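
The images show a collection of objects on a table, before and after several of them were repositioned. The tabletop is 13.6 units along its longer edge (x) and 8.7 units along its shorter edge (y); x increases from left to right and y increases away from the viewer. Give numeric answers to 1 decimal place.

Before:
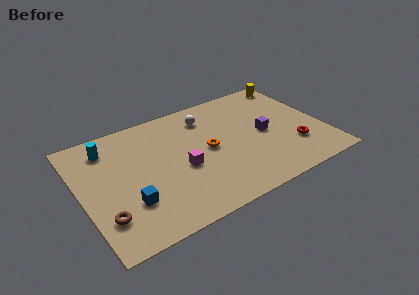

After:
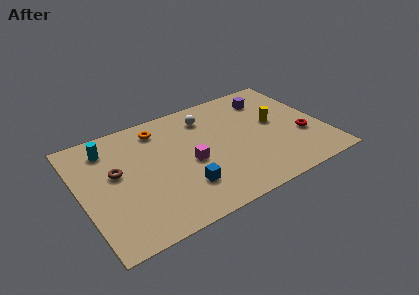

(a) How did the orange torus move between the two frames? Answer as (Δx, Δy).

(-2.4, 2.8)

From the two frames, the orange torus sits at roughly (7.1, 4.4) before and (4.7, 7.2) after.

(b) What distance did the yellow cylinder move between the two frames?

3.4

From (12.7, 7.7) to (11.0, 4.8), the yellow cylinder covered √(1.7² + 2.9²) ≈ 3.4 units.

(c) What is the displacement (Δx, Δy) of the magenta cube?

(0.5, 0.2)

From the two frames, the magenta cube sits at roughly (5.5, 3.7) before and (6.0, 3.9) after.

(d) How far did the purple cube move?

2.8

From (10.3, 4.2) to (11.0, 6.9), the purple cube covered √(0.7² + 2.7²) ≈ 2.8 units.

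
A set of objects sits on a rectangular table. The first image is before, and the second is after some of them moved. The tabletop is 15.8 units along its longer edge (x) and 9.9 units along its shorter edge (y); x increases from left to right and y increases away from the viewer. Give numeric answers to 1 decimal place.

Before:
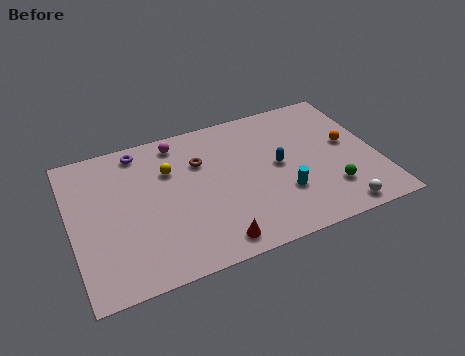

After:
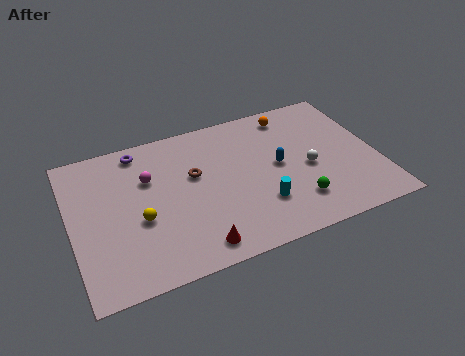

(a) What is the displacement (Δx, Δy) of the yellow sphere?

(-1.8, -2.8)

From the two frames, the yellow sphere sits at roughly (5.2, 6.8) before and (3.4, 4.0) after.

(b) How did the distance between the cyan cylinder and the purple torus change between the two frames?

-0.7

Before: roughly 8.9 units apart; after: 8.2. That's 0.7 units closer together.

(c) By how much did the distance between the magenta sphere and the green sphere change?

-1.1

Before: roughly 9.5 units apart; after: 8.4. That's 1.1 units closer together.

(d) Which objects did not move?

the blue capsule and the purple torus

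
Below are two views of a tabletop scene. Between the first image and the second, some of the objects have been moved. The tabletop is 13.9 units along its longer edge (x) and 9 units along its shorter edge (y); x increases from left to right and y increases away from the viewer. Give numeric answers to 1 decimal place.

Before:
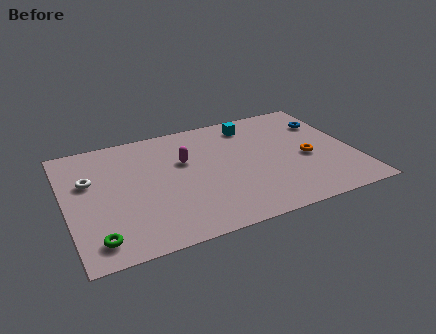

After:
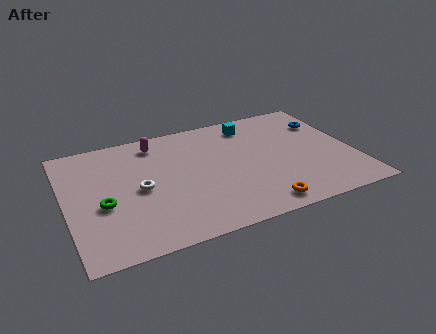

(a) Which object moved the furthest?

the orange torus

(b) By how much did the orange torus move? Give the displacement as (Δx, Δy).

(-2.7, -2.8)

The orange torus started near (11.6, 3.9) and ended near (8.9, 1.1).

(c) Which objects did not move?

the cyan cube and the blue torus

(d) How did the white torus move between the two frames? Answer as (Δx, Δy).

(2.3, -1.4)

The white torus started near (1.2, 5.7) and ended near (3.5, 4.3).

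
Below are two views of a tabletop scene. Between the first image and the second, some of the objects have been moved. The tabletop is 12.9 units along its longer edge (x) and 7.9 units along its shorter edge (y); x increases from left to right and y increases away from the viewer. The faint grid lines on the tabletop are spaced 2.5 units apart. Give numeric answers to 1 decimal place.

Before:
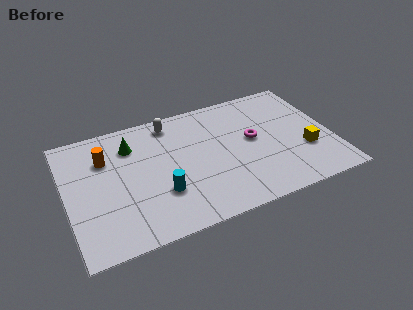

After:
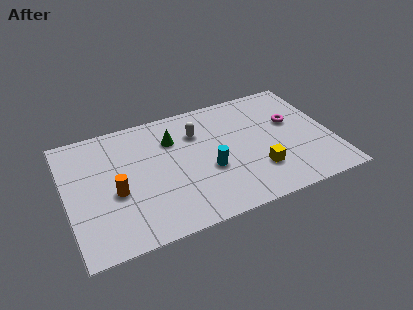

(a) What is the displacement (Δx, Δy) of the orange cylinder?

(0.3, -2.3)

The orange cylinder was at about (2.0, 5.6) and moved to about (2.3, 3.3).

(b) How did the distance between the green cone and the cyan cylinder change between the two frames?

-0.7

The distance was about 3.7 in the first image and 3.0 in the second, so they moved 0.7 units closer together.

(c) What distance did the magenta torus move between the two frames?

2.1

The magenta torus was near (9.1, 4.3) before and (11.1, 4.8) after, so it travelled √(2.0² + 0.5²) ≈ 2.1 units.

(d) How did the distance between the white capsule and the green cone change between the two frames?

-1.0

The distance was about 2.2 in the first image and 1.2 in the second, so they moved 1.0 units closer together.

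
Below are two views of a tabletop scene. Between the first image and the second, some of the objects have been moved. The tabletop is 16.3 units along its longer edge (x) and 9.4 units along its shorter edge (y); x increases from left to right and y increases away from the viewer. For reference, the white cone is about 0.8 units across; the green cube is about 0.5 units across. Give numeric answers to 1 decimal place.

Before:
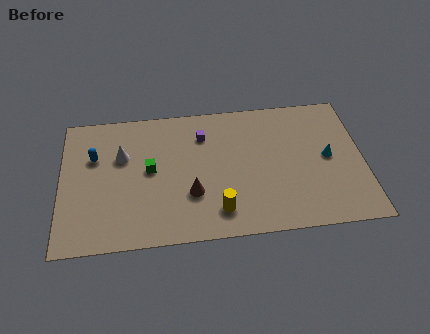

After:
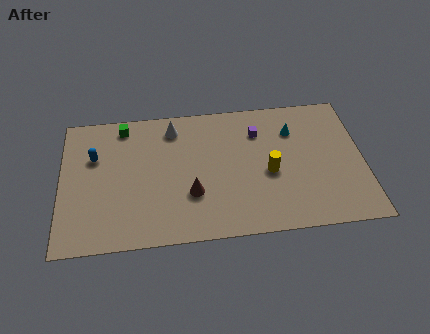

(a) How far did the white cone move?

3.3

From (3.3, 6.1) to (6.1, 7.8), the white cone covered √(2.8² + 1.7²) ≈ 3.3 units.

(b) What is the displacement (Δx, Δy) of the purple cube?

(3.0, -0.1)

From the two frames, the purple cube sits at roughly (7.7, 7.1) before and (10.7, 7.0) after.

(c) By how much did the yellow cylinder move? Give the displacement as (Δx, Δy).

(2.8, 2.3)

The yellow cylinder was at about (8.4, 1.8) and moved to about (11.2, 4.1).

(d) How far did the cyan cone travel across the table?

2.8

The cyan cone moved from about (14.4, 4.8) to (12.6, 6.9), a distance of √(1.8² + 2.1²) ≈ 2.8.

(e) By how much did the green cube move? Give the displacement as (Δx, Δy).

(-1.4, 3.2)

The green cube started near (4.8, 5.0) and ended near (3.4, 8.2).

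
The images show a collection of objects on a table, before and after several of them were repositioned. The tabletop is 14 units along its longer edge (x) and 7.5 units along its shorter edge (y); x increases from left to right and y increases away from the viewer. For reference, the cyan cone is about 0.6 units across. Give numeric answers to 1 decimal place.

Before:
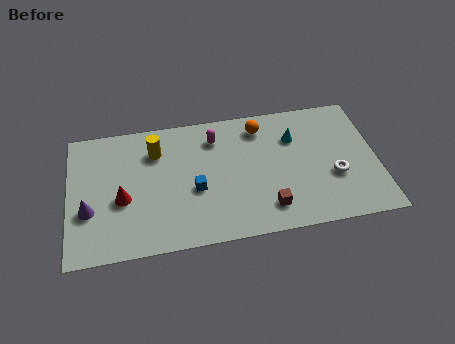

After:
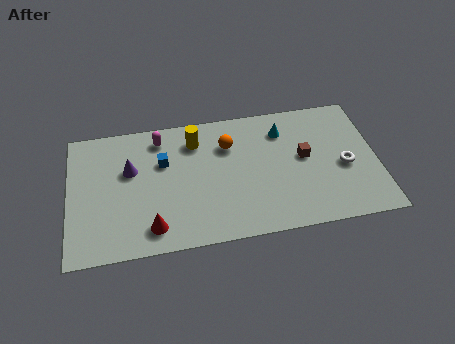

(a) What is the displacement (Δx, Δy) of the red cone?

(1.3, -1.8)

The red cone was at about (2.4, 3.1) and moved to about (3.7, 1.3).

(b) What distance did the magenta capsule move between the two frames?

2.5

The magenta capsule was near (6.7, 5.9) before and (4.2, 6.3) after, so it travelled √(2.5² + 0.4²) ≈ 2.5 units.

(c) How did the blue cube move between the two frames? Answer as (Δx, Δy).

(-1.4, 1.8)

From the two frames, the blue cube sits at roughly (5.7, 3.1) before and (4.3, 4.9) after.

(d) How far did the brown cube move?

3.2

The brown cube was near (8.9, 1.5) before and (10.7, 4.1) after, so it travelled √(1.8² + 2.6²) ≈ 3.2 units.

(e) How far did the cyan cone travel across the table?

0.7

From (10.3, 5.3) to (9.8, 5.8), the cyan cone covered √(0.5² + 0.5²) ≈ 0.7 units.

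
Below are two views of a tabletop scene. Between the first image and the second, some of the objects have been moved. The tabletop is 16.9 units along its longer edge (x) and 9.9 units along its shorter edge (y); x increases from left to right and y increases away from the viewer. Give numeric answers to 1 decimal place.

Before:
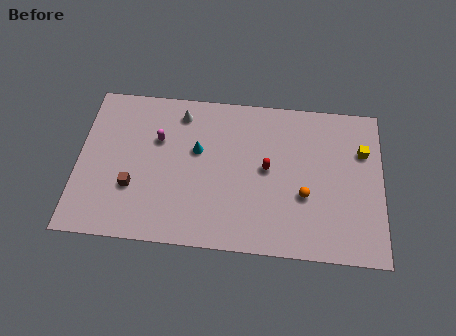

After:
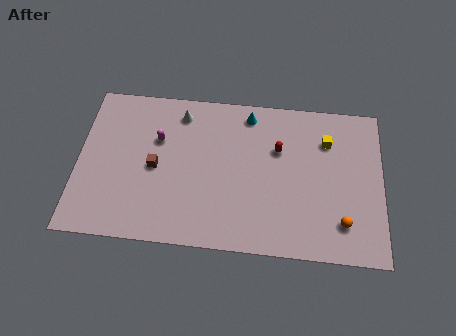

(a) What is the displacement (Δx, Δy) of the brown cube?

(1.2, 1.4)

The brown cube started near (3.1, 3.3) and ended near (4.3, 4.7).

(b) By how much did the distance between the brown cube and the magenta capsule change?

-1.7

Before: roughly 3.5 units apart; after: 1.8. That's 1.7 units closer together.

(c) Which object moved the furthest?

the cyan cone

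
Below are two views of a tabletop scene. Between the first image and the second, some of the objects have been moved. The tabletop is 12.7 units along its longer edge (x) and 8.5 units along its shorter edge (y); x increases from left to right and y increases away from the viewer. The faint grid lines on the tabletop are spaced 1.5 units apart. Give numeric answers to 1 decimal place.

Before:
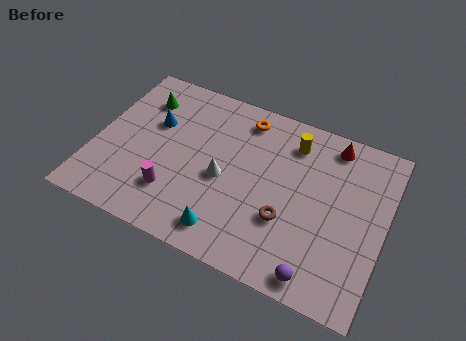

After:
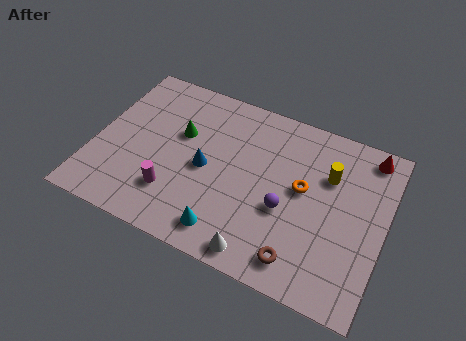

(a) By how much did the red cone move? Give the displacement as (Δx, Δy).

(1.6, 0.1)

From the two frames, the red cone sits at roughly (10.1, 7.4) before and (11.7, 7.5) after.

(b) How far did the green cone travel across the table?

2.2

From (1.7, 6.5) to (3.6, 5.3), the green cone covered √(1.9² + 1.2²) ≈ 2.2 units.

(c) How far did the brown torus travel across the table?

1.8

From (8.6, 2.9) to (9.4, 1.3), the brown torus covered √(0.8² + 1.6²) ≈ 1.8 units.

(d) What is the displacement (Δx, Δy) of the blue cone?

(2.5, -1.4)

From the two frames, the blue cone sits at roughly (2.4, 5.4) before and (4.9, 4.0) after.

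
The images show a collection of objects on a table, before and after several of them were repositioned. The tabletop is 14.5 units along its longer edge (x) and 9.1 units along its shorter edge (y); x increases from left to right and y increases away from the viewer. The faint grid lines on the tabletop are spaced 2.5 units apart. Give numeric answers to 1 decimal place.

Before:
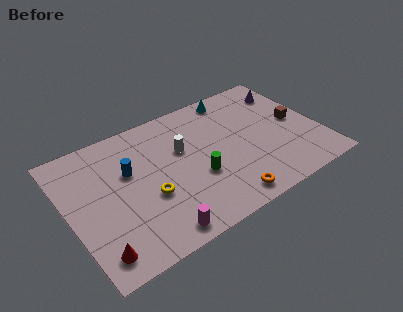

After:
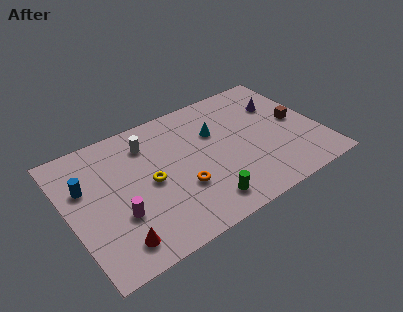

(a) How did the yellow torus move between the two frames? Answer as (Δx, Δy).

(0.2, 0.9)

The yellow torus started near (4.4, 3.5) and ended near (4.6, 4.4).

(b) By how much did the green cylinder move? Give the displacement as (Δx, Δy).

(0.0, -1.9)

The green cylinder was at about (7.2, 3.4) and moved to about (7.2, 1.5).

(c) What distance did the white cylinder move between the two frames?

2.3

From (6.7, 5.7) to (4.9, 7.1), the white cylinder covered √(1.8² + 1.4²) ≈ 2.3 units.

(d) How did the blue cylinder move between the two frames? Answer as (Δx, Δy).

(-2.5, 0.2)

From the two frames, the blue cylinder sits at roughly (3.6, 5.7) before and (1.1, 5.9) after.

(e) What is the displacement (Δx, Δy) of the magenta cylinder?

(-1.8, 2.1)

The magenta cylinder was at about (4.4, 1.0) and moved to about (2.6, 3.1).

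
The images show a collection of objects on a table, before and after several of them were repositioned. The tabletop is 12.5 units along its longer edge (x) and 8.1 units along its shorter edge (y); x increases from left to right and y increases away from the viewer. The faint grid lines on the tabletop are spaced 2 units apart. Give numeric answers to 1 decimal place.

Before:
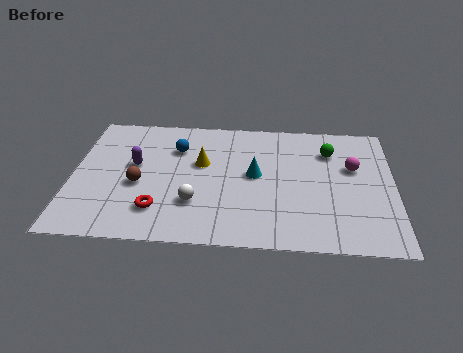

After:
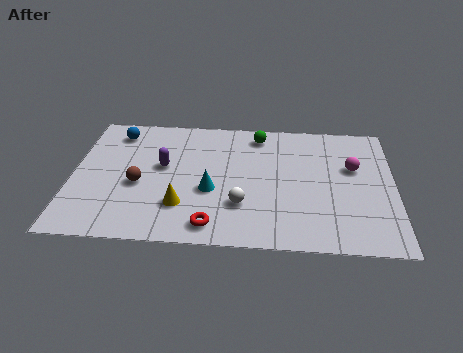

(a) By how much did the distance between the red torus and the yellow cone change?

-1.8

Before: roughly 3.4 units apart; after: 1.6. That's 1.8 units closer together.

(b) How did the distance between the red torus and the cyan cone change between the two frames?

-2.3

The distance was about 4.4 in the first image and 2.1 in the second, so they moved 2.3 units closer together.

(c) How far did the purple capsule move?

1.1

From (2.4, 4.6) to (3.5, 4.6), the purple capsule covered √(1.1² + 0.0²) ≈ 1.1 units.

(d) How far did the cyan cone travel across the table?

2.0

From (7.1, 4.3) to (5.4, 3.2), the cyan cone covered √(1.7² + 1.1²) ≈ 2.0 units.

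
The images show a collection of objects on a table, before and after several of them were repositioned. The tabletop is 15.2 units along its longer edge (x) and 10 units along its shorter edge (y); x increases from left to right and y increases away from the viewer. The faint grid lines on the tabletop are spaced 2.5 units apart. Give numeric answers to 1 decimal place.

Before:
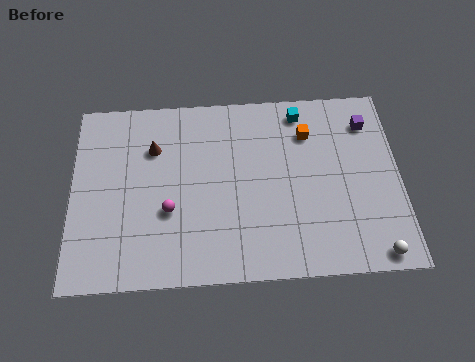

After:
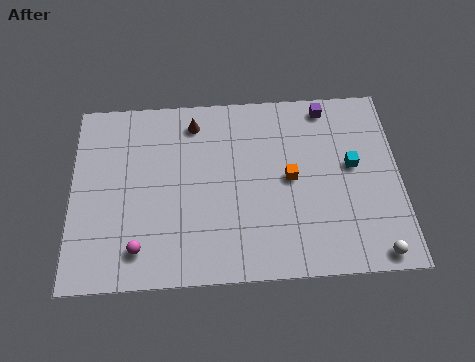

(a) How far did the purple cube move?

2.1

The purple cube was near (13.8, 7.9) before and (11.9, 8.9) after, so it travelled √(1.9² + 1.0²) ≈ 2.1 units.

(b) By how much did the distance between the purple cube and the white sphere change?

+1.2

The distance was about 7.0 in the first image and 8.2 in the second, so they moved 1.2 units further apart.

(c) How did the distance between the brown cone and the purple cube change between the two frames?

-3.8

The distance was about 10.0 in the first image and 6.2 in the second, so they moved 3.8 units closer together.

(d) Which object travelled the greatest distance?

the cyan cube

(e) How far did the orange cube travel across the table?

2.6

The orange cube was near (11.0, 7.5) before and (10.1, 5.1) after, so it travelled √(0.9² + 2.4²) ≈ 2.6 units.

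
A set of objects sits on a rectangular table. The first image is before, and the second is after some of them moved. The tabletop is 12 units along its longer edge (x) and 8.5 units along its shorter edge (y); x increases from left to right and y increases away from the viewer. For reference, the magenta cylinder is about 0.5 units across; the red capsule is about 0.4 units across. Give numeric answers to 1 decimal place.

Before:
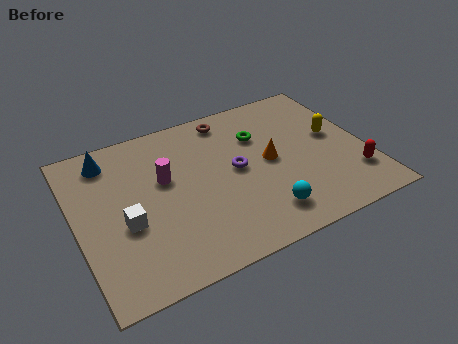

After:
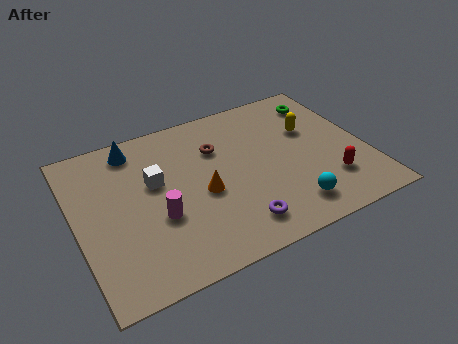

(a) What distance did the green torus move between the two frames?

3.1

The green torus was near (7.8, 5.9) before and (10.7, 6.9) after, so it travelled √(2.9² + 1.0²) ≈ 3.1 units.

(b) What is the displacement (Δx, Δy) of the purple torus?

(-0.4, -2.9)

The purple torus was at about (6.6, 4.4) and moved to about (6.2, 1.5).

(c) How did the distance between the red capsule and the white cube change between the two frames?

-1.9

Before: roughly 9.4 units apart; after: 7.5. That's 1.9 units closer together.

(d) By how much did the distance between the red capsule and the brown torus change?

-1.4

Before: roughly 7.0 units apart; after: 5.6. That's 1.4 units closer together.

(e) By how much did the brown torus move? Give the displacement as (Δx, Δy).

(-0.7, -1.5)

From the two frames, the brown torus sits at roughly (6.7, 7.4) before and (6.0, 5.9) after.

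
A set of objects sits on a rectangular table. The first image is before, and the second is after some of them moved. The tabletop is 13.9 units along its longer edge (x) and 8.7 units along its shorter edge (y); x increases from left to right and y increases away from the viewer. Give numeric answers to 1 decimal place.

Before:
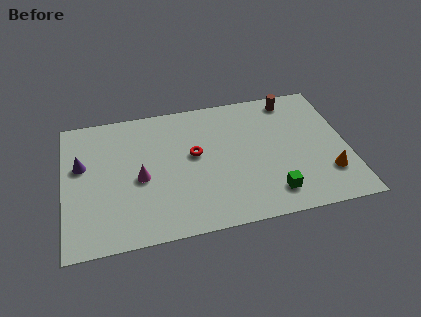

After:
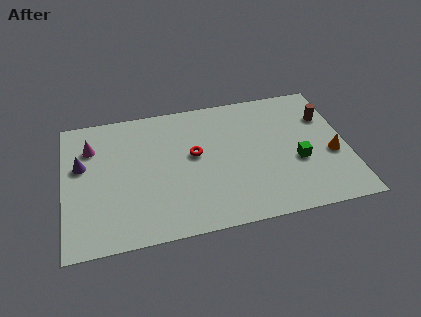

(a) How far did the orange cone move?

1.2

The orange cone was near (12.8, 2.3) before and (13.1, 3.5) after, so it travelled √(0.3² + 1.2²) ≈ 1.2 units.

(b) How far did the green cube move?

2.3

The green cube moved from about (10.0, 1.6) to (11.4, 3.4), a distance of √(1.4² + 1.8²) ≈ 2.3.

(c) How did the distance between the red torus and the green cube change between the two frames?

+0.3

The distance was about 4.9 in the first image and 5.2 in the second, so they moved 0.3 units further apart.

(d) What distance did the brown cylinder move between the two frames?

2.2

The brown cylinder moved from about (11.4, 7.6) to (13.0, 6.1), a distance of √(1.6² + 1.5²) ≈ 2.2.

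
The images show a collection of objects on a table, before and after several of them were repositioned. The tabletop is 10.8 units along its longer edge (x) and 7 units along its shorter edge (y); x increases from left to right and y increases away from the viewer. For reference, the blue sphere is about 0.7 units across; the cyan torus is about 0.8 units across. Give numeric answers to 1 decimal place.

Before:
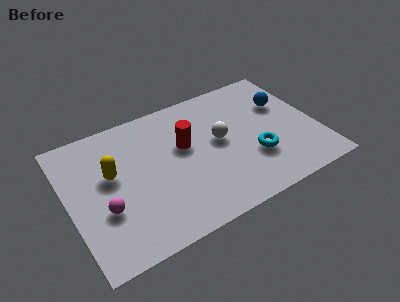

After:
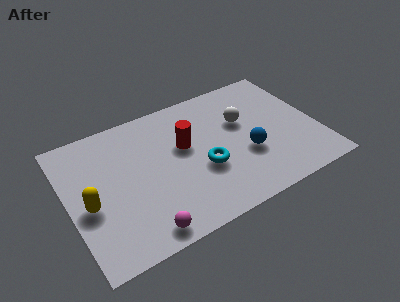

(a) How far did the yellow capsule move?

1.6

The yellow capsule was near (1.9, 4.1) before and (0.8, 3.0) after, so it travelled √(1.1² + 1.1²) ≈ 1.6 units.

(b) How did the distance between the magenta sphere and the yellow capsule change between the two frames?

+1.3

The distance was about 1.7 in the first image and 3.0 in the second, so they moved 1.3 units further apart.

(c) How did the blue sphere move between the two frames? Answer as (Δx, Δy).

(-2.0, -2.0)

The blue sphere started near (9.6, 4.6) and ended near (7.6, 2.6).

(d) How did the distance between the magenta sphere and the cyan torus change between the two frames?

-3.0

Before: roughly 6.5 units apart; after: 3.5. That's 3.0 units closer together.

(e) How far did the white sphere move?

1.3

The white sphere was near (6.6, 3.8) before and (7.7, 4.4) after, so it travelled √(1.1² + 0.6²) ≈ 1.3 units.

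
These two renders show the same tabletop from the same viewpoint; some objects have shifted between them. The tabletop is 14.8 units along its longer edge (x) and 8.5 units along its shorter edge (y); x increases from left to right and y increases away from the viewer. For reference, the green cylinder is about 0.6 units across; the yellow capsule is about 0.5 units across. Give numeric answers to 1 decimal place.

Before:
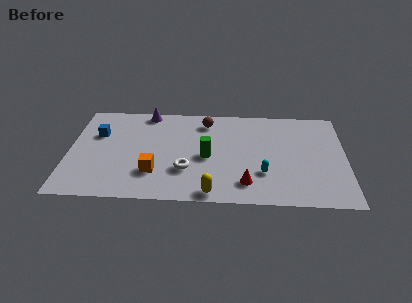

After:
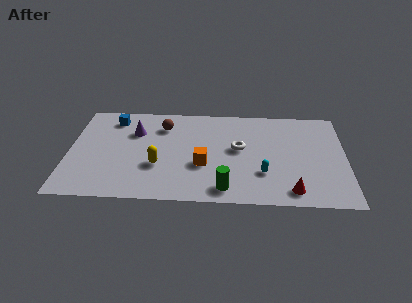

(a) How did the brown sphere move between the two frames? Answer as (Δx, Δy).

(-2.3, -0.5)

The brown sphere started near (7.3, 7.0) and ended near (5.0, 6.5).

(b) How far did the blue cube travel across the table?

1.6

The blue cube moved from about (1.5, 5.6) to (2.3, 7.0), a distance of √(0.8² + 1.4²) ≈ 1.6.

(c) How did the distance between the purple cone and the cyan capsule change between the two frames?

-0.5

Before: roughly 8.1 units apart; after: 7.6. That's 0.5 units closer together.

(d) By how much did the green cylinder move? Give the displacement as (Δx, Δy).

(1.0, -2.7)

From the two frames, the green cylinder sits at roughly (7.4, 3.9) before and (8.4, 1.2) after.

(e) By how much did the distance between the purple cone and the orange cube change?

-0.7

They were about 5.3 units apart before and 4.6 after — 0.7 units closer together.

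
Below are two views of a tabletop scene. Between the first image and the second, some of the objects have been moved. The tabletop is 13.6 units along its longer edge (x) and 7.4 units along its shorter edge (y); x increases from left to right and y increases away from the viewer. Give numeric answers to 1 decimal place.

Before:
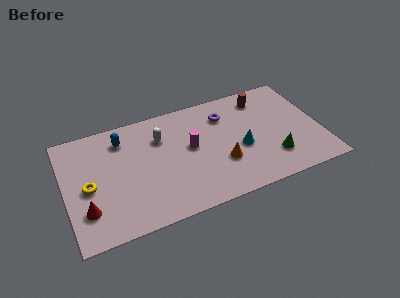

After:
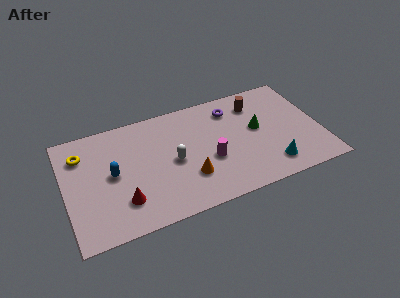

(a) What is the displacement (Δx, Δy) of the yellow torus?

(-0.2, 2.2)

The yellow torus was at about (1.2, 3.4) and moved to about (1.0, 5.6).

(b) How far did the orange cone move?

1.8

The orange cone moved from about (8.2, 2.5) to (6.4, 2.2), a distance of √(1.8² + 0.3²) ≈ 1.8.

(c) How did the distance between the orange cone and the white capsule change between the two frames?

-2.6

They were about 4.1 units apart before and 1.5 after — 2.6 units closer together.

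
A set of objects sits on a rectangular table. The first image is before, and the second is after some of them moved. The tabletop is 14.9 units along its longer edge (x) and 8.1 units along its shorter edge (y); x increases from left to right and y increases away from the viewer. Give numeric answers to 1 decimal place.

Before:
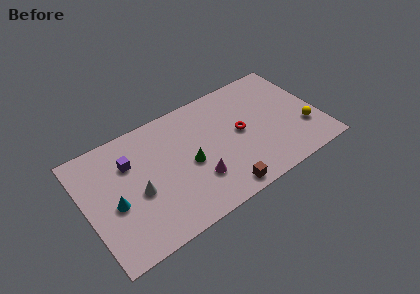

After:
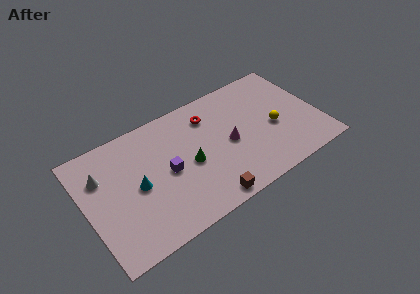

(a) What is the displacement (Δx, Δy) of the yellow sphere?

(-1.8, 1.0)

From the two frames, the yellow sphere sits at roughly (13.8, 2.5) before and (12.0, 3.5) after.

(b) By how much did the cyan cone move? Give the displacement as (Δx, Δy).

(1.5, 0.4)

The cyan cone started near (1.7, 3.5) and ended near (3.2, 3.9).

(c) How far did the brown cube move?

1.0

The brown cube moved from about (8.1, 0.9) to (7.1, 0.8), a distance of √(1.0² + 0.1²) ≈ 1.0.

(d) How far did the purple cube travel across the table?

2.8

From (3.0, 5.7) to (5.1, 3.9), the purple cube covered √(2.1² + 1.8²) ≈ 2.8 units.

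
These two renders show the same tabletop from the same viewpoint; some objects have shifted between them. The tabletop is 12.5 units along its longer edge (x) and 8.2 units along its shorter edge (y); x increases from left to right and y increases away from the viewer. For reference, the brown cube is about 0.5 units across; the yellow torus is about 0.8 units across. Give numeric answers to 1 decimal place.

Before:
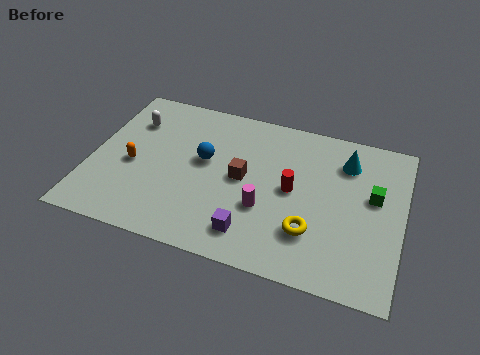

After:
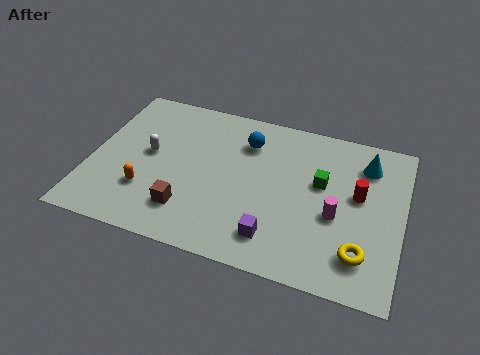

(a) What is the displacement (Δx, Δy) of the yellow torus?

(2.0, -0.5)

From the two frames, the yellow torus sits at roughly (9.0, 2.3) before and (11.0, 1.8) after.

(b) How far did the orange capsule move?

1.4

The orange capsule was near (1.7, 3.6) before and (2.4, 2.4) after, so it travelled √(0.7² + 1.2²) ≈ 1.4 units.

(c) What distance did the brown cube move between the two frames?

3.0

From (6.1, 4.2) to (4.1, 1.9), the brown cube covered √(2.0² + 2.3²) ≈ 3.0 units.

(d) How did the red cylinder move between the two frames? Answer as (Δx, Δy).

(2.6, 0.5)

From the two frames, the red cylinder sits at roughly (8.1, 4.2) before and (10.7, 4.7) after.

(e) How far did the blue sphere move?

2.2

The blue sphere was near (4.5, 4.7) before and (6.1, 6.2) after, so it travelled √(1.6² + 1.5²) ≈ 2.2 units.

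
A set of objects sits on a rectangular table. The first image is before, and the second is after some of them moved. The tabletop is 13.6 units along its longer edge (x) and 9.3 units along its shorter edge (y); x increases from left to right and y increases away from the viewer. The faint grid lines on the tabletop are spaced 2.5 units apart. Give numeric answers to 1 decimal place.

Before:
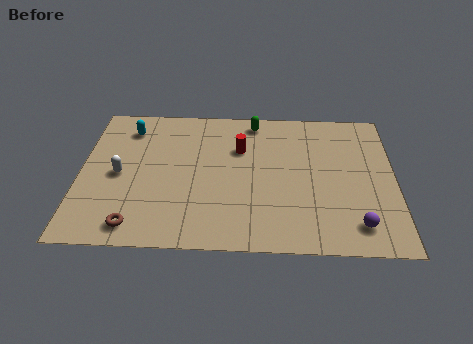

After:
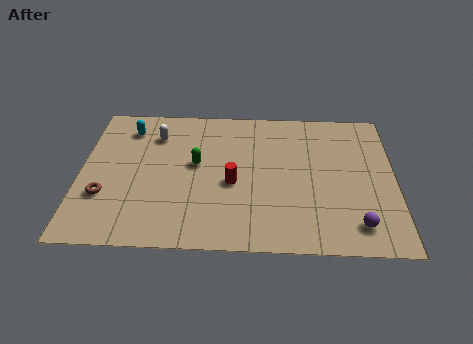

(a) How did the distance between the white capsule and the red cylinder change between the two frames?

-0.9

Before: roughly 5.5 units apart; after: 4.6. That's 0.9 units closer together.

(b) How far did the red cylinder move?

2.3

The red cylinder moved from about (6.9, 6.3) to (6.6, 4.0), a distance of √(0.3² + 2.3²) ≈ 2.3.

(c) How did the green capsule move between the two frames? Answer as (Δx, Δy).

(-2.5, -3.0)

The green capsule started near (7.5, 8.2) and ended near (5.0, 5.2).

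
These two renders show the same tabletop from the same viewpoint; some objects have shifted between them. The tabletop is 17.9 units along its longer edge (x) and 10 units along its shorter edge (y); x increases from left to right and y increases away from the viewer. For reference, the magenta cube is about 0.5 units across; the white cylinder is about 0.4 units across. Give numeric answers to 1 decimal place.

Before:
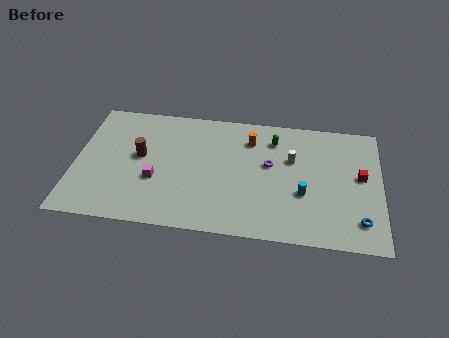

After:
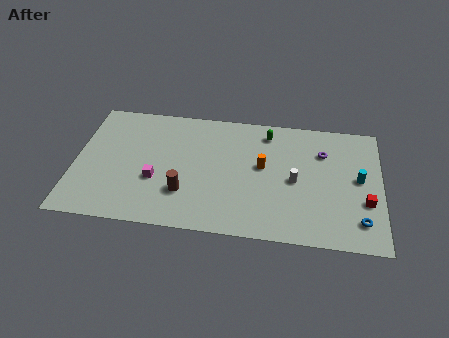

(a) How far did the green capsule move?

0.6

The green capsule was near (11.6, 7.9) before and (11.2, 8.4) after, so it travelled √(0.4² + 0.5²) ≈ 0.6 units.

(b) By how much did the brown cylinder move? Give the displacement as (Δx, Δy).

(2.7, -2.6)

From the two frames, the brown cylinder sits at roughly (3.8, 5.5) before and (6.5, 2.9) after.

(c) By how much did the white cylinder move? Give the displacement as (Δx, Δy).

(0.2, -1.7)

From the two frames, the white cylinder sits at roughly (12.7, 6.4) before and (12.9, 4.7) after.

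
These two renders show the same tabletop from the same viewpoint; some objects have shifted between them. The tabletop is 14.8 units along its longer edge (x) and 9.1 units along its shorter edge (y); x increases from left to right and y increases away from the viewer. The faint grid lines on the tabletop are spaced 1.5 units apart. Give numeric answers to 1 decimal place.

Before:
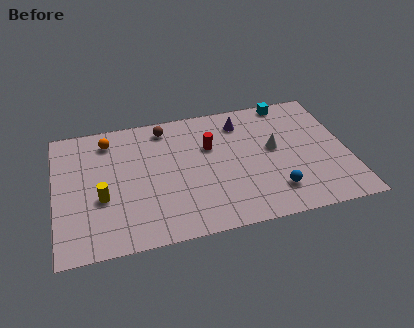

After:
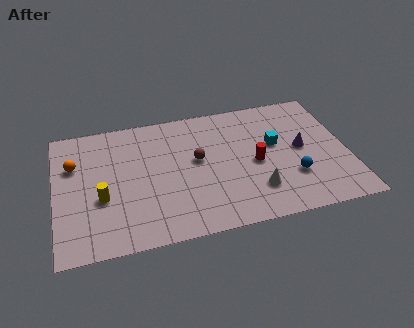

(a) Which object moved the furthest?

the purple cone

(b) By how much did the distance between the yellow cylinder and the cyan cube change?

-1.8

They were about 10.9 units apart before and 9.1 after — 1.8 units closer together.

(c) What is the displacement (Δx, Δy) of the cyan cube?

(-0.9, -3.0)

The cyan cube started near (12.1, 8.3) and ended near (11.2, 5.3).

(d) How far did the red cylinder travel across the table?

2.8

The red cylinder moved from about (7.9, 5.9) to (10.1, 4.2), a distance of √(2.2² + 1.7²) ≈ 2.8.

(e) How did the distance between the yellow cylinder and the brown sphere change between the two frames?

-0.3

They were about 5.5 units apart before and 5.2 after — 0.3 units closer together.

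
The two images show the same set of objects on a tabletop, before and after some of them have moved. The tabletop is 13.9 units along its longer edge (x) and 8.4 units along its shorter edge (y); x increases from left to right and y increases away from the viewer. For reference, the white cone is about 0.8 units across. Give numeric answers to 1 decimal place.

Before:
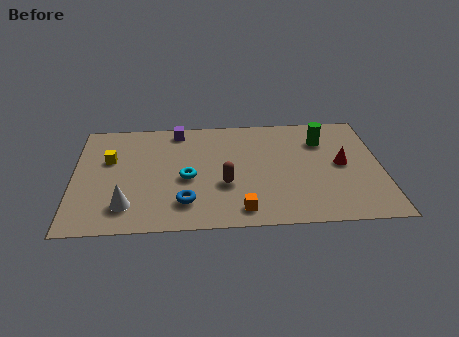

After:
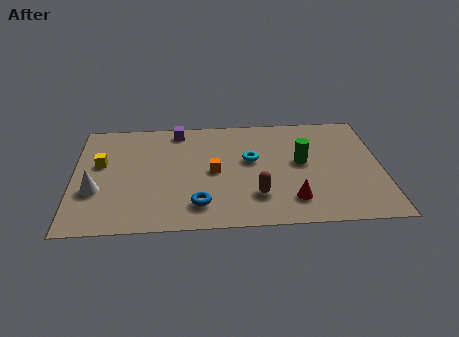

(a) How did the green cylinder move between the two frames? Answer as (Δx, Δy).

(-1.0, -1.6)

From the two frames, the green cylinder sits at roughly (11.3, 6.2) before and (10.3, 4.6) after.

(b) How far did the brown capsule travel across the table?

1.7

From (6.8, 3.1) to (8.2, 2.2), the brown capsule covered √(1.4² + 0.9²) ≈ 1.7 units.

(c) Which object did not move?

the purple cube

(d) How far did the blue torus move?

0.6

From (5.0, 1.9) to (5.6, 1.7), the blue torus covered √(0.6² + 0.2²) ≈ 0.6 units.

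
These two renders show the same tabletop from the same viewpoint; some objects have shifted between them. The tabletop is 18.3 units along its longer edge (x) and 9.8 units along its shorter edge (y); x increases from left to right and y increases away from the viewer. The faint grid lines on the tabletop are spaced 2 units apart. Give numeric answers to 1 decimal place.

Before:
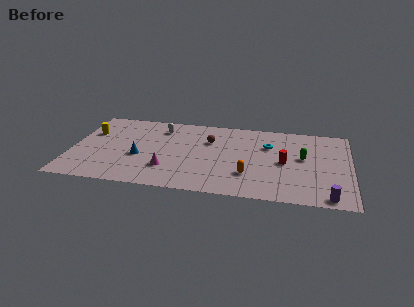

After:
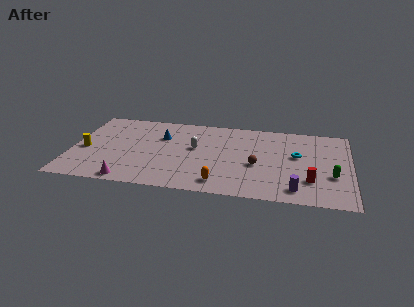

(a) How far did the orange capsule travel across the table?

2.2

From (11.7, 2.8) to (9.9, 1.5), the orange capsule covered √(1.8² + 1.3²) ≈ 2.2 units.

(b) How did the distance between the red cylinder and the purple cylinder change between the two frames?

-3.3

Before: roughly 4.8 units apart; after: 1.5. That's 3.3 units closer together.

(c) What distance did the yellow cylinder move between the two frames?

2.2

From (1.1, 6.5) to (0.9, 4.3), the yellow cylinder covered √(0.2² + 2.2²) ≈ 2.2 units.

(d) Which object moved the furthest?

the brown sphere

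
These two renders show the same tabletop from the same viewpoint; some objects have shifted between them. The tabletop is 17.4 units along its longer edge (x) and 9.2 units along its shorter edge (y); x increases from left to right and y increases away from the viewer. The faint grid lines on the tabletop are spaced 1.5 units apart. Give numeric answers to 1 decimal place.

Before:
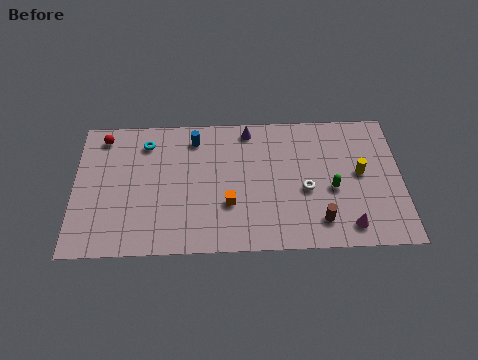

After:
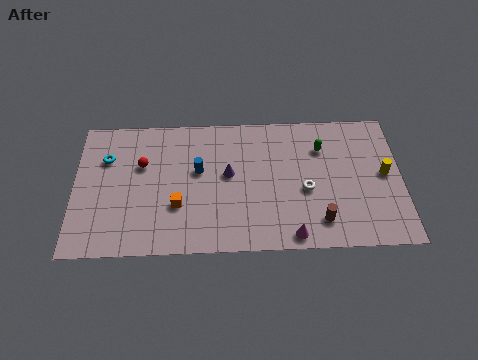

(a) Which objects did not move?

the brown cylinder and the white torus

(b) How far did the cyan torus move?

2.3

The cyan torus moved from about (3.8, 7.4) to (1.7, 6.4), a distance of √(2.1² + 1.0²) ≈ 2.3.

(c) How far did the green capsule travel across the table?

2.8

From (13.7, 3.9) to (13.2, 6.7), the green capsule covered √(0.5² + 2.8²) ≈ 2.8 units.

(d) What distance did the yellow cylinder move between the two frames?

1.3

From (15.2, 4.9) to (16.5, 4.8), the yellow cylinder covered √(1.3² + 0.1²) ≈ 1.3 units.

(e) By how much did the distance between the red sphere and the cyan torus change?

-0.4

The distance was about 2.4 in the first image and 2.0 in the second, so they moved 0.4 units closer together.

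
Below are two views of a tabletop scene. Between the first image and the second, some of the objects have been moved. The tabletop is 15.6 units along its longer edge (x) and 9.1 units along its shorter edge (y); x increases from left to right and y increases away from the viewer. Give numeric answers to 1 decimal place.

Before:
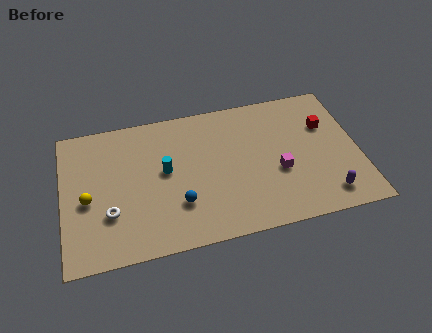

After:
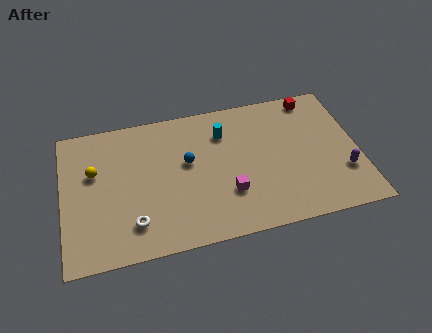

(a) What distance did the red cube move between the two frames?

2.1

The red cube was near (14.0, 6.1) before and (13.5, 8.1) after, so it travelled √(0.5² + 2.0²) ≈ 2.1 units.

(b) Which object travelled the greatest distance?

the cyan cylinder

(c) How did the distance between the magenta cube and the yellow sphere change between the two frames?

-2.5

Before: roughly 10.0 units apart; after: 7.5. That's 2.5 units closer together.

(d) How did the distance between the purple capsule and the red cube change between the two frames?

+0.8

The distance was about 4.6 in the first image and 5.4 in the second, so they moved 0.8 units further apart.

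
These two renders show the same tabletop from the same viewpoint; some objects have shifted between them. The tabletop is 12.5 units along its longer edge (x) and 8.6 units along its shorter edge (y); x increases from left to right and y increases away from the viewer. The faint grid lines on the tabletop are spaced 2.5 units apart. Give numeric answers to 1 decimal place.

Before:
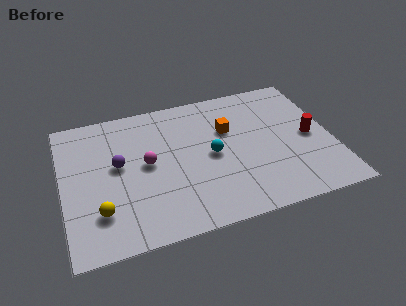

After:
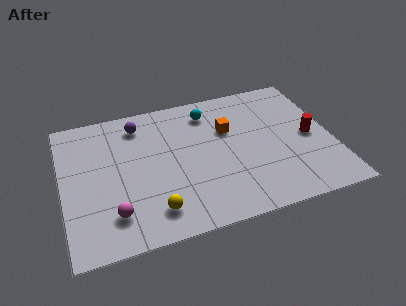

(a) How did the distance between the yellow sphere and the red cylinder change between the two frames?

-2.2

Before: roughly 10.1 units apart; after: 7.9. That's 2.2 units closer together.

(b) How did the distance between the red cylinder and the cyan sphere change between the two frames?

+0.8

The distance was about 4.6 in the first image and 5.4 in the second, so they moved 0.8 units further apart.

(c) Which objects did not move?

the orange cube and the red cylinder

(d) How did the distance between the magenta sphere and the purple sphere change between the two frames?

+4.1

Before: roughly 1.3 units apart; after: 5.4. That's 4.1 units further apart.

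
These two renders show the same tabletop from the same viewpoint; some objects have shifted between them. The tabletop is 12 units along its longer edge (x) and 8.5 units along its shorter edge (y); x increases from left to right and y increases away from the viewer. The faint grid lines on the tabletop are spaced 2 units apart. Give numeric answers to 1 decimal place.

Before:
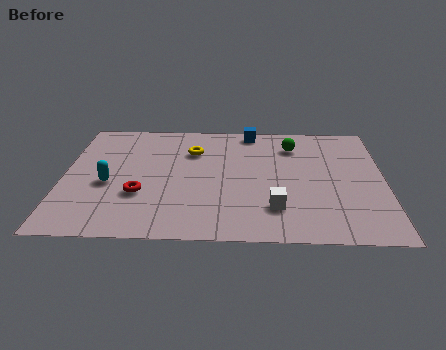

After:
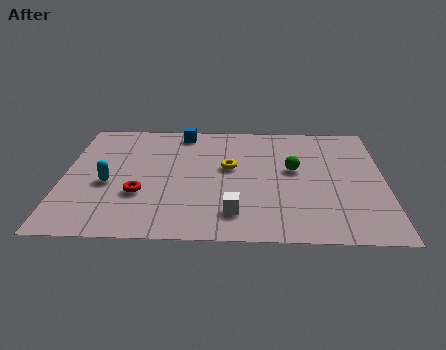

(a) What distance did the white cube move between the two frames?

1.6

The white cube moved from about (7.9, 2.1) to (6.4, 1.7), a distance of √(1.5² + 0.4²) ≈ 1.6.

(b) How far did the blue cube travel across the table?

2.6

From (7.0, 7.7) to (4.4, 7.5), the blue cube covered √(2.6² + 0.2²) ≈ 2.6 units.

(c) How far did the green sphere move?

1.8

From (8.6, 6.6) to (8.6, 4.8), the green sphere covered √(0.0² + 1.8²) ≈ 1.8 units.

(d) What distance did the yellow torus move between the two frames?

1.8

The yellow torus was near (4.8, 6.1) before and (6.2, 4.9) after, so it travelled √(1.4² + 1.2²) ≈ 1.8 units.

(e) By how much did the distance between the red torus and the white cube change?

-1.4

They were about 5.1 units apart before and 3.7 after — 1.4 units closer together.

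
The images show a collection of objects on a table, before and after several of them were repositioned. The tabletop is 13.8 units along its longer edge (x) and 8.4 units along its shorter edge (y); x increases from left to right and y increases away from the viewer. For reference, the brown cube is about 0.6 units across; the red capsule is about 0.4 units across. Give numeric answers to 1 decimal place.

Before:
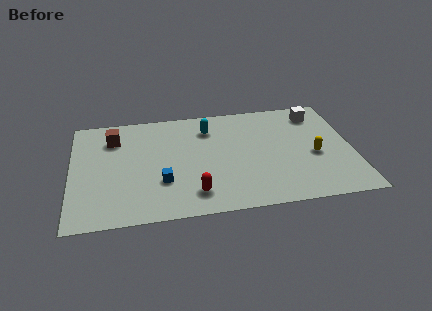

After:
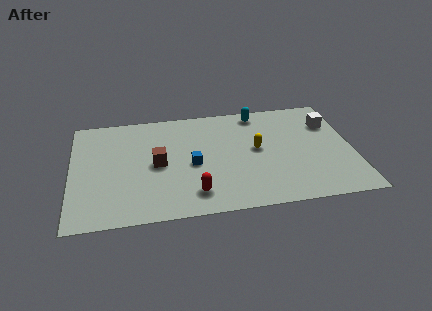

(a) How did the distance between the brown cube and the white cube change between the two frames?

-1.3

Before: roughly 10.1 units apart; after: 8.8. That's 1.3 units closer together.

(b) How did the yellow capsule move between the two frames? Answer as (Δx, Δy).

(-2.8, 0.9)

The yellow capsule started near (11.9, 3.6) and ended near (9.1, 4.5).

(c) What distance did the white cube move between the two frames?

1.1

The white cube moved from about (12.2, 6.9) to (12.8, 6.0), a distance of √(0.6² + 0.9²) ≈ 1.1.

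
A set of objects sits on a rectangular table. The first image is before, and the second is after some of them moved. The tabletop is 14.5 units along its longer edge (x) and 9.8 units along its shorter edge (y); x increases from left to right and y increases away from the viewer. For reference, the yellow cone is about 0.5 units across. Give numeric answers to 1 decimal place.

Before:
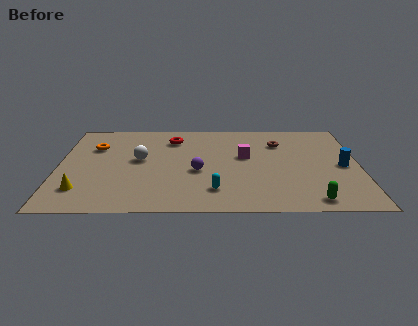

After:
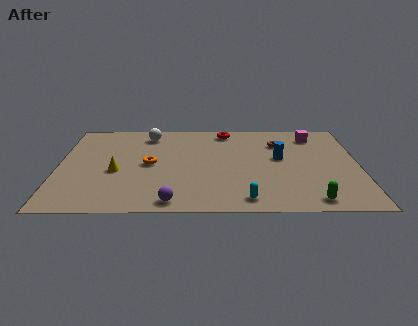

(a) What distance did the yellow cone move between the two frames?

2.5

The yellow cone moved from about (1.2, 2.2) to (2.8, 4.1), a distance of √(1.6² + 1.9²) ≈ 2.5.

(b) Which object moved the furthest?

the magenta cube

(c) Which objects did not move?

the green capsule and the brown torus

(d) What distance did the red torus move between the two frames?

2.8

The red torus moved from about (5.5, 7.7) to (8.1, 8.6), a distance of √(2.6² + 0.9²) ≈ 2.8.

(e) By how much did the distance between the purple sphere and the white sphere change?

+4.2

The distance was about 3.1 in the first image and 7.3 in the second, so they moved 4.2 units further apart.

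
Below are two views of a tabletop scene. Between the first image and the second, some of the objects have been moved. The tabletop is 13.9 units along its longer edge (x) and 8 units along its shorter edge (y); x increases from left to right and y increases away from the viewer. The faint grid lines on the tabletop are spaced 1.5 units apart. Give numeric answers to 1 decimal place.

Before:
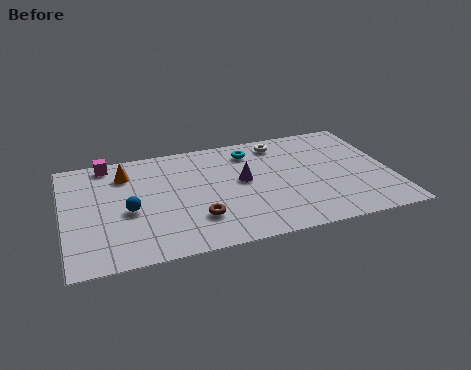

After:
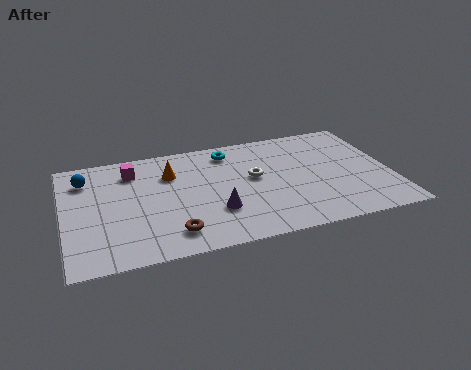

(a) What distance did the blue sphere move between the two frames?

3.2

From (2.7, 3.5) to (1.0, 6.2), the blue sphere covered √(1.7² + 2.7²) ≈ 3.2 units.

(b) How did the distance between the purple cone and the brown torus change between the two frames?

-0.9

They were about 3.0 units apart before and 2.1 after — 0.9 units closer together.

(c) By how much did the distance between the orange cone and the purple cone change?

-1.6

Before: roughly 5.2 units apart; after: 3.6. That's 1.6 units closer together.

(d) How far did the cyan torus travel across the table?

0.9

From (8.1, 6.5) to (7.2, 6.7), the cyan torus covered √(0.9² + 0.2²) ≈ 0.9 units.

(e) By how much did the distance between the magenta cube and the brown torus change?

-1.1

They were about 6.1 units apart before and 5.0 after — 1.1 units closer together.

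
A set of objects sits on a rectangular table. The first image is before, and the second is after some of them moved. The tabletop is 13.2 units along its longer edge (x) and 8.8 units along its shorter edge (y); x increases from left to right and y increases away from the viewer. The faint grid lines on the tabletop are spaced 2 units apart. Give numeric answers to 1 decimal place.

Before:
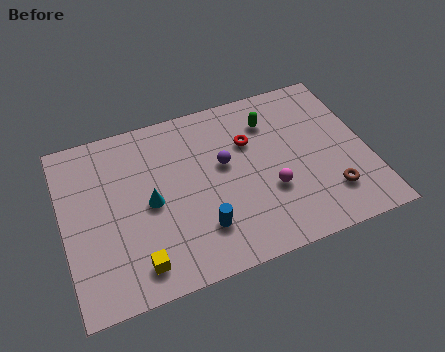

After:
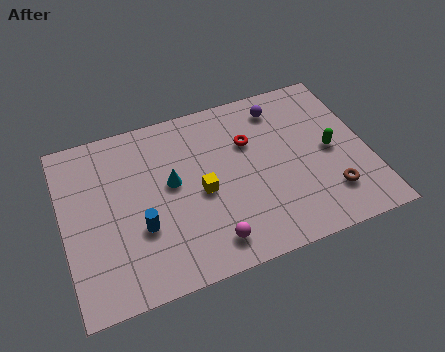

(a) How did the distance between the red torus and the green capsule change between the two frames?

+2.5

The distance was about 1.3 in the first image and 3.8 in the second, so they moved 2.5 units further apart.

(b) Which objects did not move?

the brown torus and the red torus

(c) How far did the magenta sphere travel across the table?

3.3

The magenta sphere was near (8.8, 3.1) before and (6.0, 1.4) after, so it travelled √(2.8² + 1.7²) ≈ 3.3 units.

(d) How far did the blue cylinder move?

2.7

The blue cylinder moved from about (5.7, 2.2) to (3.2, 3.1), a distance of √(2.5² + 0.9²) ≈ 2.7.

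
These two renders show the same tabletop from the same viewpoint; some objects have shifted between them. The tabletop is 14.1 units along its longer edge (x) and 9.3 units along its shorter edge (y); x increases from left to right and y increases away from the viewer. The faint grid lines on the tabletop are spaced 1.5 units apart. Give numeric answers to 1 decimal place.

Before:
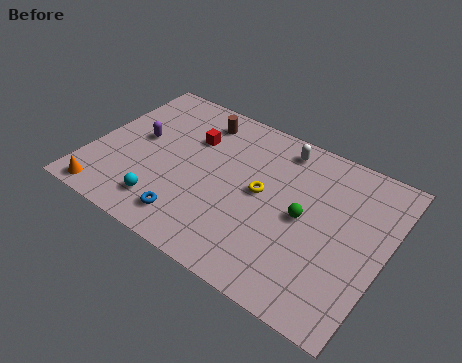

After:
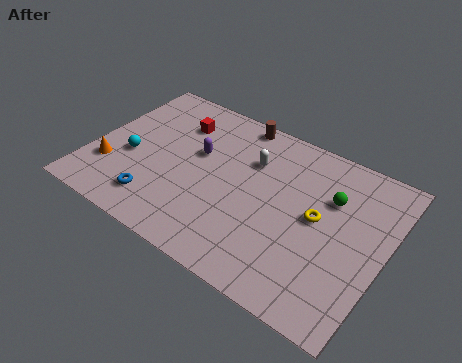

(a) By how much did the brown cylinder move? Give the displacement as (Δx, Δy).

(1.7, 0.8)

From the two frames, the brown cylinder sits at roughly (4.6, 7.7) before and (6.3, 8.5) after.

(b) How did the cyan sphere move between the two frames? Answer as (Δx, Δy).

(-2.1, 2.0)

The cyan sphere started near (4.0, 1.8) and ended near (1.9, 3.8).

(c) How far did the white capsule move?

1.9

From (8.6, 8.0) to (7.4, 6.5), the white capsule covered √(1.2² + 1.5²) ≈ 1.9 units.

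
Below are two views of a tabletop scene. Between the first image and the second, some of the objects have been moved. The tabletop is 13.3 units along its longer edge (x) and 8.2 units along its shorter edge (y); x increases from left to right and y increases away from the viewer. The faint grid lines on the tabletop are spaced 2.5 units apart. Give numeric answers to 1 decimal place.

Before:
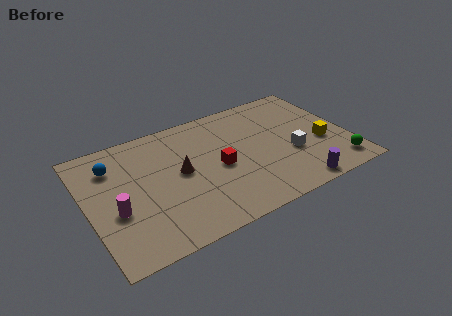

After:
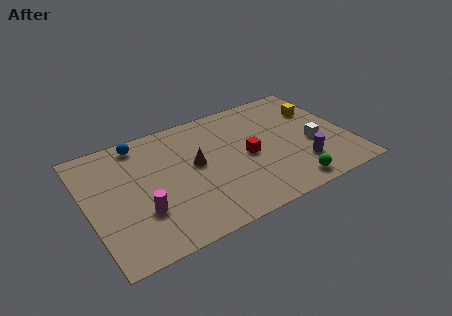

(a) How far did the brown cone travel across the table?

0.8

From (4.7, 4.3) to (5.5, 4.5), the brown cone covered √(0.8² + 0.2²) ≈ 0.8 units.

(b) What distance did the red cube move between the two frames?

1.5

The red cube was near (6.6, 3.8) before and (8.1, 3.9) after, so it travelled √(1.5² + 0.1²) ≈ 1.5 units.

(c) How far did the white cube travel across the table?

1.1

The white cube moved from about (10.3, 3.1) to (11.4, 3.3), a distance of √(1.1² + 0.2²) ≈ 1.1.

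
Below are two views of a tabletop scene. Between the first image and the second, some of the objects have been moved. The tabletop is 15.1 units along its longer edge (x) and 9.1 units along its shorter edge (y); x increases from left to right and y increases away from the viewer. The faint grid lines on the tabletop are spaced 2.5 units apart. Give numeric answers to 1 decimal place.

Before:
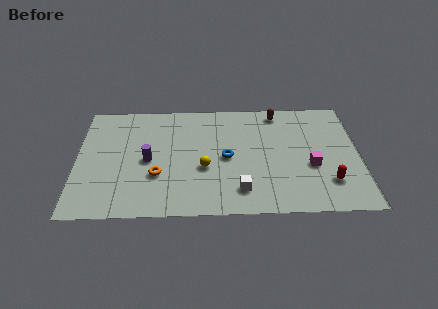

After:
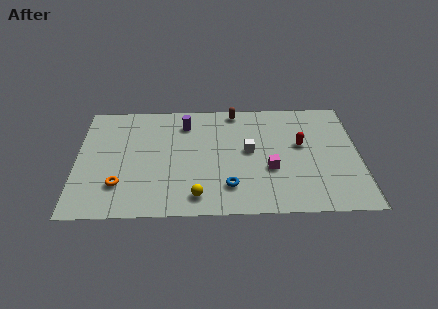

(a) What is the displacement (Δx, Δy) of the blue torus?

(0.1, -2.3)

The blue torus was at about (8.0, 4.4) and moved to about (8.1, 2.1).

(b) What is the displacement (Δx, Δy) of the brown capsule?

(-2.3, 0.2)

The brown capsule was at about (10.8, 8.0) and moved to about (8.5, 8.2).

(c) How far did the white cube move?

3.1

From (8.7, 1.8) to (9.2, 4.9), the white cube covered √(0.5² + 3.1²) ≈ 3.1 units.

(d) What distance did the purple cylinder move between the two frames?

3.5

The purple cylinder was near (3.8, 4.3) before and (5.8, 7.2) after, so it travelled √(2.0² + 2.9²) ≈ 3.5 units.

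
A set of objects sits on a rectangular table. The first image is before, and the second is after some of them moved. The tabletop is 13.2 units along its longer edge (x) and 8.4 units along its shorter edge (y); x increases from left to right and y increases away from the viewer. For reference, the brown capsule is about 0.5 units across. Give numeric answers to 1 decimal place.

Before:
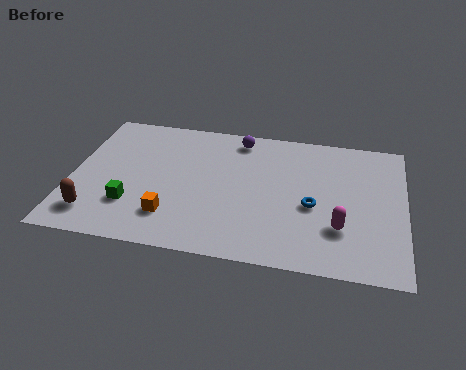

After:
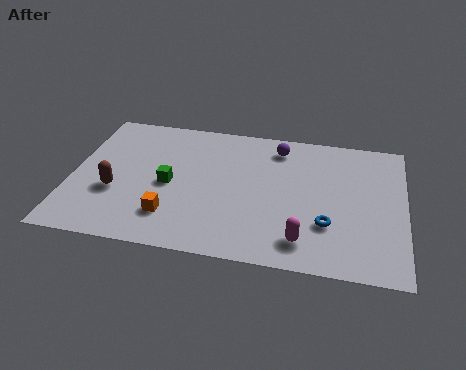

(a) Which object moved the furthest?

the green cube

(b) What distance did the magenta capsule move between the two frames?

1.7

The magenta capsule was near (10.7, 2.5) before and (9.3, 1.5) after, so it travelled √(1.4² + 1.0²) ≈ 1.7 units.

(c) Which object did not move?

the orange cube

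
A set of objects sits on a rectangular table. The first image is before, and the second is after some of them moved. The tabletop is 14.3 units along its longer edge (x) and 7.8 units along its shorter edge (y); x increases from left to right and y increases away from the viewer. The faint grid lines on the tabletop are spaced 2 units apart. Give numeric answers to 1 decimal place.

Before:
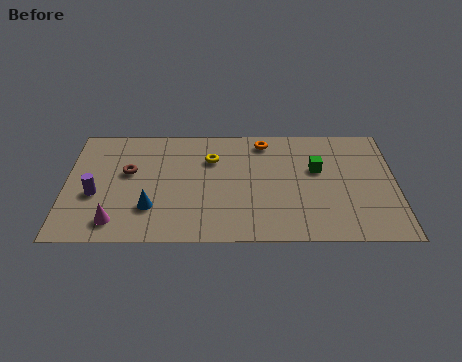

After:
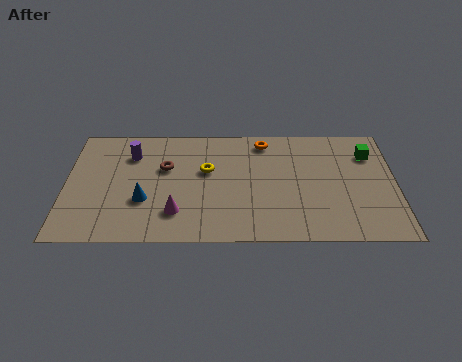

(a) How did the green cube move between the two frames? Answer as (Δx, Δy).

(2.3, 1.0)

From the two frames, the green cube sits at roughly (10.9, 4.8) before and (13.2, 5.8) after.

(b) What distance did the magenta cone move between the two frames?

2.7

From (2.2, 1.3) to (4.8, 1.9), the magenta cone covered √(2.6² + 0.6²) ≈ 2.7 units.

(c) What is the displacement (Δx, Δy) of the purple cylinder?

(1.5, 2.7)

From the two frames, the purple cylinder sits at roughly (1.3, 3.1) before and (2.8, 5.8) after.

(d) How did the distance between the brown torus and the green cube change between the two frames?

+0.7

Before: roughly 8.2 units apart; after: 8.9. That's 0.7 units further apart.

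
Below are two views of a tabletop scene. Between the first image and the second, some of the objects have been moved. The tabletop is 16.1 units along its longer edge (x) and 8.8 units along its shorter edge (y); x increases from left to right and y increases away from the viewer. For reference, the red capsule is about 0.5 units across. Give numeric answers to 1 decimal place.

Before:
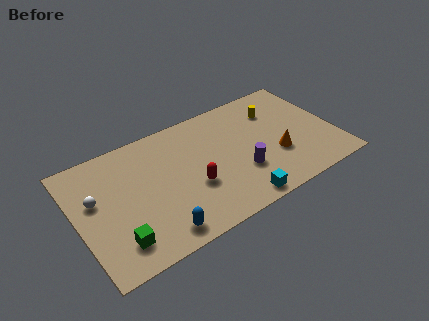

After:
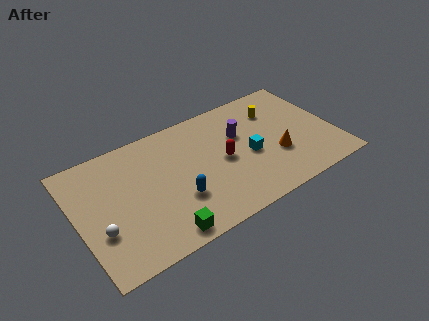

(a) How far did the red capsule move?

2.3

The red capsule was near (7.0, 3.3) before and (9.1, 4.3) after, so it travelled √(2.1² + 1.0²) ≈ 2.3 units.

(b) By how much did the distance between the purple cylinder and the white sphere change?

+0.5

The distance was about 9.1 in the first image and 9.6 in the second, so they moved 0.5 units further apart.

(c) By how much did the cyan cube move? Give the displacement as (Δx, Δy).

(1.3, 3.0)

The cyan cube started near (9.4, 0.9) and ended near (10.7, 3.9).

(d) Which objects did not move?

the orange cone and the yellow cylinder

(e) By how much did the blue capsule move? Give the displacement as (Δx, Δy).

(1.5, 1.7)

The blue capsule started near (4.5, 1.2) and ended near (6.0, 2.9).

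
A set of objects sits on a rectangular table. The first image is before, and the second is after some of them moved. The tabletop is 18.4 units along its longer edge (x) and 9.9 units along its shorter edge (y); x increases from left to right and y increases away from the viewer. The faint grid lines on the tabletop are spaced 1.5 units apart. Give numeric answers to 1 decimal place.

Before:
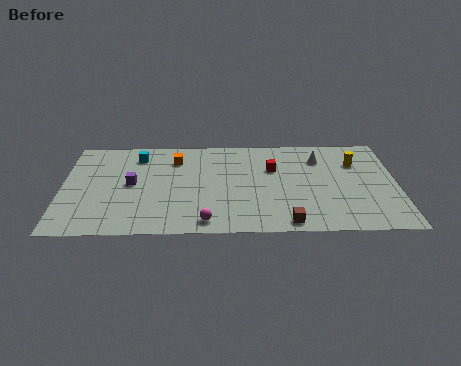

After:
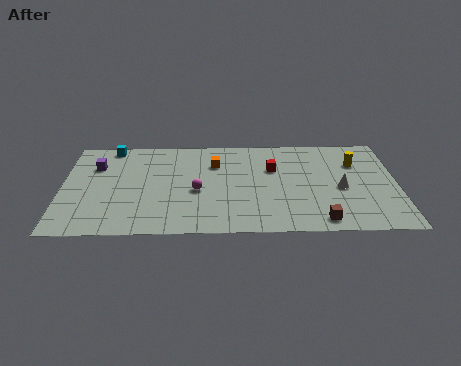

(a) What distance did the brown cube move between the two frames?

1.8

The brown cube moved from about (12.3, 1.0) to (14.1, 1.2), a distance of √(1.8² + 0.2²) ≈ 1.8.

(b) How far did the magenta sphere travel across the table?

3.1

From (7.9, 1.2) to (7.4, 4.3), the magenta sphere covered √(0.5² + 3.1²) ≈ 3.1 units.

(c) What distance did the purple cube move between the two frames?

2.8

From (3.8, 5.1) to (1.8, 7.0), the purple cube covered √(2.0² + 1.9²) ≈ 2.8 units.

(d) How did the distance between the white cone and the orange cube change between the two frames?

-0.6

They were about 8.0 units apart before and 7.4 after — 0.6 units closer together.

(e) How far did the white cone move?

3.3

The white cone moved from about (14.2, 7.5) to (15.3, 4.4), a distance of √(1.1² + 3.1²) ≈ 3.3.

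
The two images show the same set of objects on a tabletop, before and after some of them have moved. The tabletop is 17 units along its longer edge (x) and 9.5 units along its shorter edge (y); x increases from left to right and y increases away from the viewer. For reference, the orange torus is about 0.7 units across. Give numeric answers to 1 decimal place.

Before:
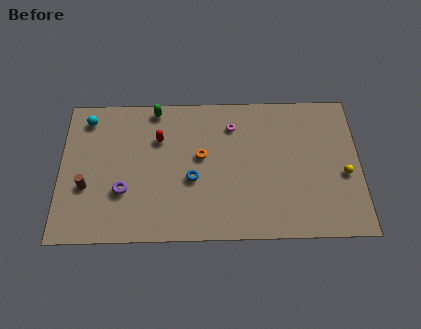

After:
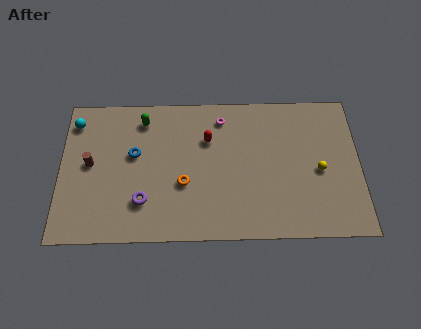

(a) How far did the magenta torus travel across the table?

0.8

The magenta torus moved from about (9.8, 7.4) to (9.2, 7.9), a distance of √(0.6² + 0.5²) ≈ 0.8.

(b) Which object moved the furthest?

the blue torus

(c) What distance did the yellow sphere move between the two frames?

1.4

From (16.1, 4.0) to (14.7, 4.3), the yellow sphere covered √(1.4² + 0.3²) ≈ 1.4 units.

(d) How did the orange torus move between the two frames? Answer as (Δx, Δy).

(-1.0, -1.8)

The orange torus was at about (8.0, 5.4) and moved to about (7.0, 3.6).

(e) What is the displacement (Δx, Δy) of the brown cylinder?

(0.2, 1.5)

The brown cylinder was at about (1.5, 3.5) and moved to about (1.7, 5.0).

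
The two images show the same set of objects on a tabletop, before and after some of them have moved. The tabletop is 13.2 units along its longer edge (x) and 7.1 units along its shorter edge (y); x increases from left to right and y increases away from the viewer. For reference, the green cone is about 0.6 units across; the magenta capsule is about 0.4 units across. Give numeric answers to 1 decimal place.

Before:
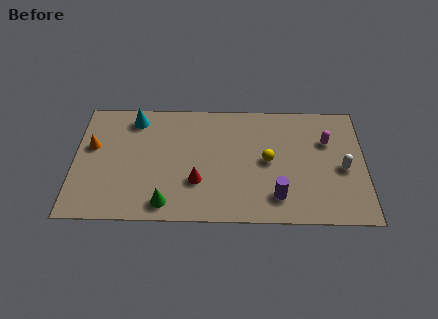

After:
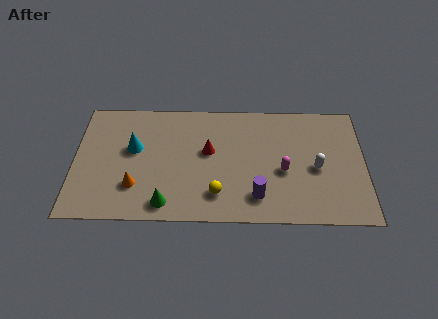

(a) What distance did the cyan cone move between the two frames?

1.8

The cyan cone was near (2.7, 6.0) before and (2.7, 4.2) after, so it travelled √(0.0² + 1.8²) ≈ 1.8 units.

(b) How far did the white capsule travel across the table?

1.2

From (12.2, 3.2) to (11.0, 3.2), the white capsule covered √(1.2² + 0.0²) ≈ 1.2 units.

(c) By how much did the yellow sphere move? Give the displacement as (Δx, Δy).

(-2.3, -2.0)

From the two frames, the yellow sphere sits at roughly (8.8, 3.6) before and (6.5, 1.6) after.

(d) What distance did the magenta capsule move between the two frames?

2.7

The magenta capsule was near (11.5, 4.8) before and (9.5, 3.0) after, so it travelled √(2.0² + 1.8²) ≈ 2.7 units.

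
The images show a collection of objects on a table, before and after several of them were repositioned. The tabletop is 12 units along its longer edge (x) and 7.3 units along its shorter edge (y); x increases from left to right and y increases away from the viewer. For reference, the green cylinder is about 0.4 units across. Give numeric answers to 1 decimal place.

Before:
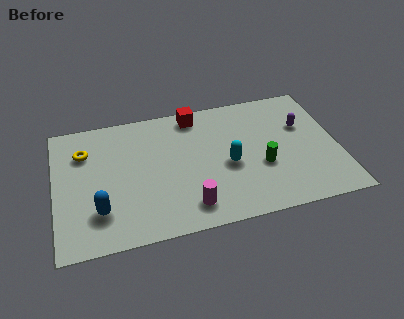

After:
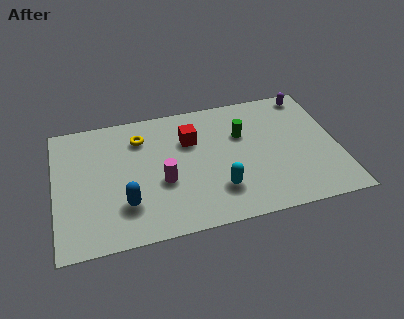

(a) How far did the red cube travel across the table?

1.4

The red cube was near (6.1, 6.4) before and (5.8, 5.0) after, so it travelled √(0.3² + 1.4²) ≈ 1.4 units.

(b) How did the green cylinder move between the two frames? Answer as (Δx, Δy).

(-0.7, 2.0)

The green cylinder was at about (8.7, 2.8) and moved to about (8.0, 4.8).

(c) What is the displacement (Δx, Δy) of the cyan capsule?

(-0.5, -1.3)

From the two frames, the cyan capsule sits at roughly (7.3, 3.2) before and (6.8, 1.9) after.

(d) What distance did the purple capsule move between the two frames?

1.8

From (10.6, 4.7) to (11.0, 6.5), the purple capsule covered √(0.4² + 1.8²) ≈ 1.8 units.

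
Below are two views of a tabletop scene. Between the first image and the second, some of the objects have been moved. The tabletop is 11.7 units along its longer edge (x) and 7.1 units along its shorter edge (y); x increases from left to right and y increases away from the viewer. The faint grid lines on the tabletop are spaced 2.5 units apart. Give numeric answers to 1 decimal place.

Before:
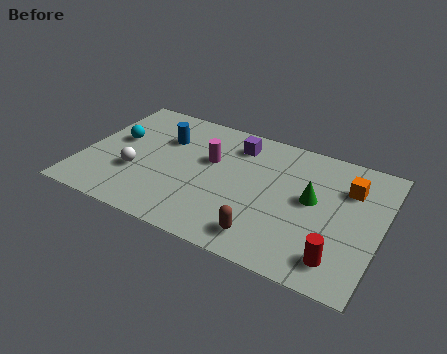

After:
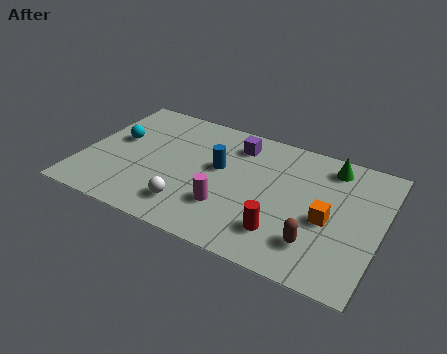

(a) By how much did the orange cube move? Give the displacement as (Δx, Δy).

(-0.6, -2.0)

The orange cube started near (10.3, 5.1) and ended near (9.7, 3.1).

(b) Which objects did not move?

the purple cube and the cyan sphere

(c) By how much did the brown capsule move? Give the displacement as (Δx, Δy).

(1.9, 0.5)

From the two frames, the brown capsule sits at roughly (7.5, 1.2) before and (9.4, 1.7) after.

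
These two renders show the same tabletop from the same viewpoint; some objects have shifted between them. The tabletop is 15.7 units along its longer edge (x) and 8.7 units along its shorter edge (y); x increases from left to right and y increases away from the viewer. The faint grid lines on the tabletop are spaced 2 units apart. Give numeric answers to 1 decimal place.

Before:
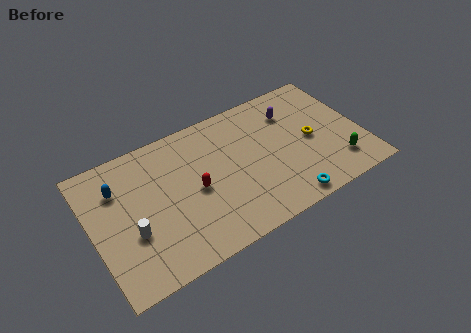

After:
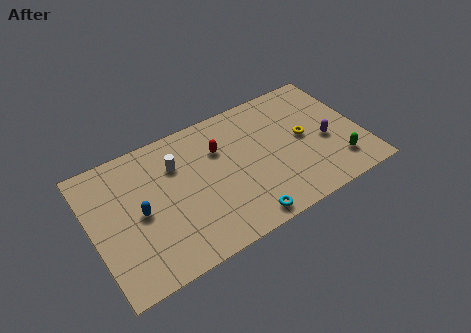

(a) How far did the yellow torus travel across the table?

0.5

The yellow torus moved from about (12.8, 4.2) to (12.4, 4.5), a distance of √(0.4² + 0.3²) ≈ 0.5.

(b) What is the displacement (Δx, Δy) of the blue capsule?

(1.0, -2.1)

The blue capsule started near (1.7, 6.3) and ended near (2.7, 4.2).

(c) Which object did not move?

the green capsule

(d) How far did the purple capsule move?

3.2

The purple capsule was near (12.0, 6.5) before and (13.6, 3.7) after, so it travelled √(1.6² + 2.8²) ≈ 3.2 units.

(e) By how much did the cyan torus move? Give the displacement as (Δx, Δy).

(-2.5, 0.0)

The cyan torus started near (10.7, 0.9) and ended near (8.2, 0.9).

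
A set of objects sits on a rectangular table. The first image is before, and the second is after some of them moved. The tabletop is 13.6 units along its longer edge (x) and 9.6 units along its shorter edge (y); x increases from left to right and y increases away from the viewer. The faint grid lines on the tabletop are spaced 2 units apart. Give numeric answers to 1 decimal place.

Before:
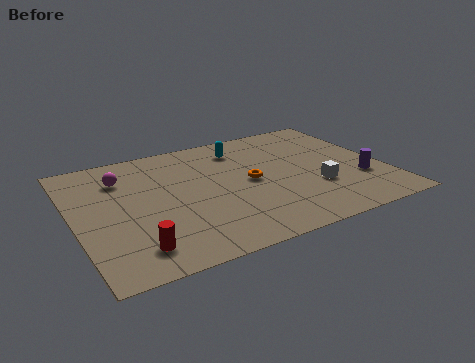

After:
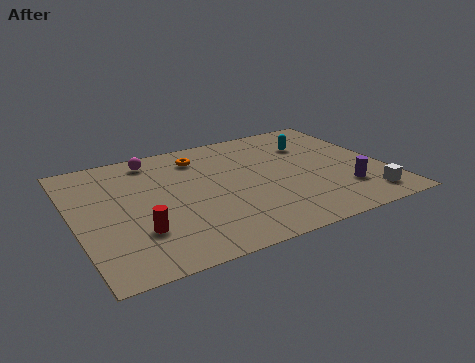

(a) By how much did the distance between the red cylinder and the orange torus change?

-0.4

The distance was about 6.3 in the first image and 5.9 in the second, so they moved 0.4 units closer together.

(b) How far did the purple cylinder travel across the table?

1.1

The purple cylinder was near (12.4, 3.1) before and (11.5, 2.5) after, so it travelled √(0.9² + 0.6²) ≈ 1.1 units.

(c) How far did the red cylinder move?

1.1

The red cylinder moved from about (2.2, 1.7) to (2.5, 2.8), a distance of √(0.3² + 1.1²) ≈ 1.1.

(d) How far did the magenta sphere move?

1.9

The magenta sphere moved from about (2.3, 7.2) to (3.8, 8.3), a distance of √(1.5² + 1.1²) ≈ 1.9.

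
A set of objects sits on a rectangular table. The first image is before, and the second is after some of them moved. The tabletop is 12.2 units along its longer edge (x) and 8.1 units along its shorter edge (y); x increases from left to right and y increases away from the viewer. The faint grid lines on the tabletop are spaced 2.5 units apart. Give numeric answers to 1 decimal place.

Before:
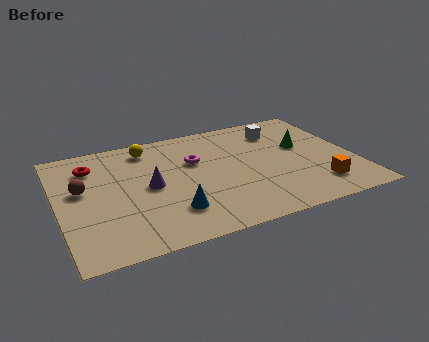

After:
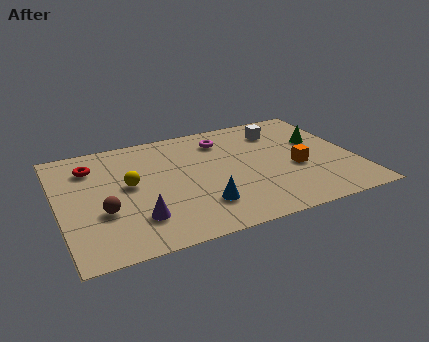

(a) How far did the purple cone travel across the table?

2.1

The purple cone moved from about (3.7, 4.0) to (3.0, 2.0), a distance of √(0.7² + 2.0²) ≈ 2.1.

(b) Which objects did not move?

the red torus and the white cube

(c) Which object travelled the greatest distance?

the yellow sphere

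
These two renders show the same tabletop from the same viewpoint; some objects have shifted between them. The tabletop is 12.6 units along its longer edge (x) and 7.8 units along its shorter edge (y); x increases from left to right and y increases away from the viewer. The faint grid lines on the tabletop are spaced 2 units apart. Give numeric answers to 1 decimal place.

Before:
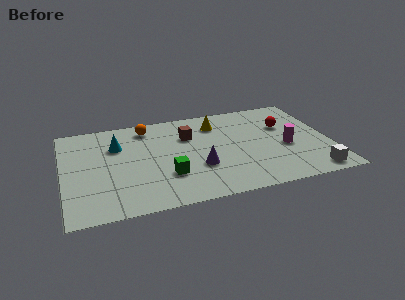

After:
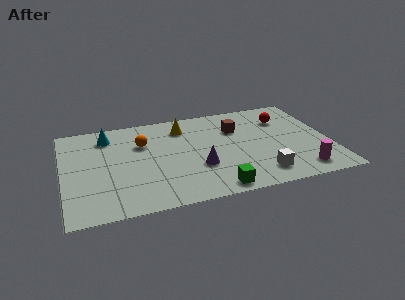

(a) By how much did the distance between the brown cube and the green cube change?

+1.6

They were about 3.2 units apart before and 4.8 after — 1.6 units further apart.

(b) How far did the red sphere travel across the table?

0.6

The red sphere was near (10.6, 5.1) before and (10.6, 5.7) after, so it travelled √(0.0² + 0.6²) ≈ 0.6 units.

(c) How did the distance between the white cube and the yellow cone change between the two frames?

-0.8

They were about 6.6 units apart before and 5.8 after — 0.8 units closer together.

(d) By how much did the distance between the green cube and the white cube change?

-4.6

They were about 6.9 units apart before and 2.3 after — 4.6 units closer together.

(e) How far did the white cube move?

2.5

The white cube was near (11.5, 0.9) before and (9.1, 1.4) after, so it travelled √(2.4² + 0.5²) ≈ 2.5 units.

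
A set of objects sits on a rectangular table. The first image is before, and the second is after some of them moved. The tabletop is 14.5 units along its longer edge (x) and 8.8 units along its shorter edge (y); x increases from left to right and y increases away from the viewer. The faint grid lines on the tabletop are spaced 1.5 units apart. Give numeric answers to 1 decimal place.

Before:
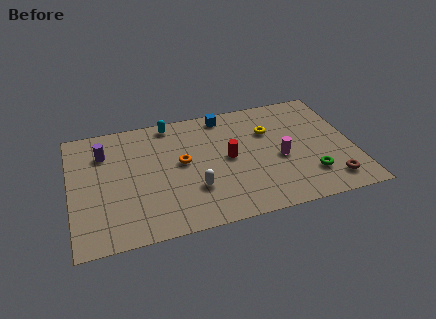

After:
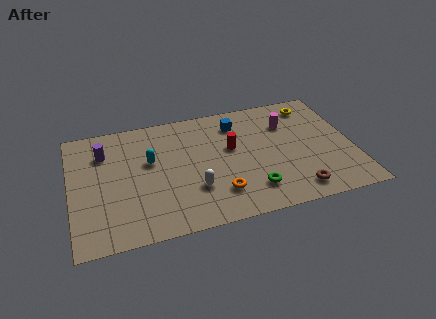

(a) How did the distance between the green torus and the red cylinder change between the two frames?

-1.2

The distance was about 4.6 in the first image and 3.4 in the second, so they moved 1.2 units closer together.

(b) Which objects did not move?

the white capsule and the purple cylinder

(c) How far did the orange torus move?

3.2

From (5.7, 4.8) to (7.4, 2.1), the orange torus covered √(1.7² + 2.7²) ≈ 3.2 units.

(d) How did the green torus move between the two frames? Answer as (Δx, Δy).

(-3.0, -0.3)

The green torus started near (12.1, 2.2) and ended near (9.1, 1.9).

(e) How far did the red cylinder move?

0.7

The red cylinder moved from about (8.1, 4.5) to (8.3, 5.2), a distance of √(0.2² + 0.7²) ≈ 0.7.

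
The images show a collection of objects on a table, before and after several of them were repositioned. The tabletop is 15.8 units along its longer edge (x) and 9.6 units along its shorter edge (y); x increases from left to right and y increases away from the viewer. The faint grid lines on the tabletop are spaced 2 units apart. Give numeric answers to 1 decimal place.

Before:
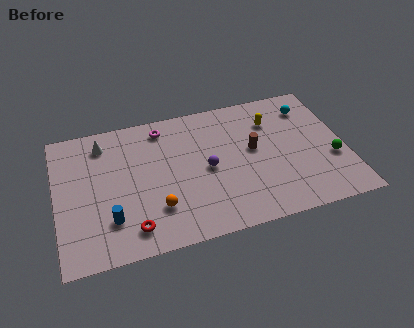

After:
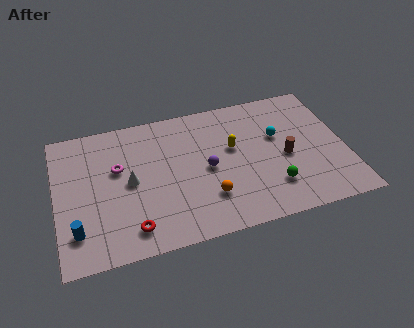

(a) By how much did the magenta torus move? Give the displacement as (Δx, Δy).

(-2.6, -2.3)

From the two frames, the magenta torus sits at roughly (6.0, 8.2) before and (3.4, 5.9) after.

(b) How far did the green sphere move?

3.6

The green sphere moved from about (15.0, 3.5) to (11.6, 2.4), a distance of √(3.4² + 1.1²) ≈ 3.6.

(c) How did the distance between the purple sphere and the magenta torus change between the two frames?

+0.8

The distance was about 4.2 in the first image and 5.0 in the second, so they moved 0.8 units further apart.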